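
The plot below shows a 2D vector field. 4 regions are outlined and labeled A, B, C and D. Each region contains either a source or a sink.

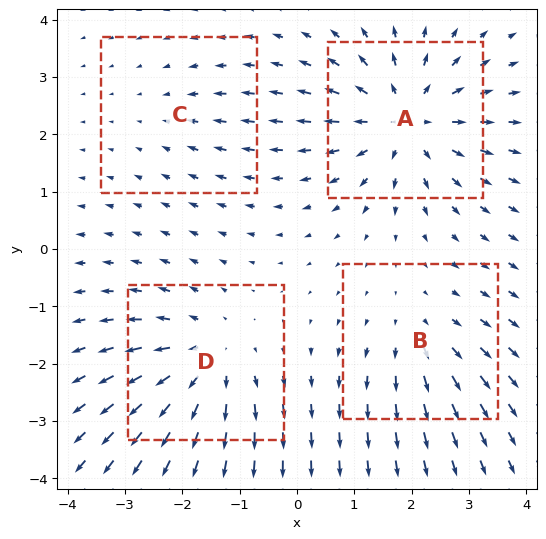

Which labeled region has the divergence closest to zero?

Divergence at each region's feature centre — A: about +6, B: about +3, C: about -2, D: about +5. Region C is closest to zero.

C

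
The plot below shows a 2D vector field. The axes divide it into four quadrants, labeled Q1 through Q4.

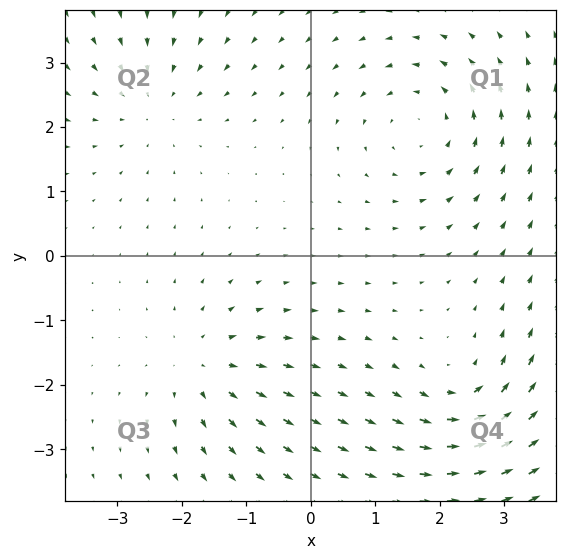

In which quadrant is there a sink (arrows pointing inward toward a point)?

The sink sits at approximately (-2.5, 2.4), which lies in quadrant Q2. The divergence there is about -3, negative as expected for a sink.

Q2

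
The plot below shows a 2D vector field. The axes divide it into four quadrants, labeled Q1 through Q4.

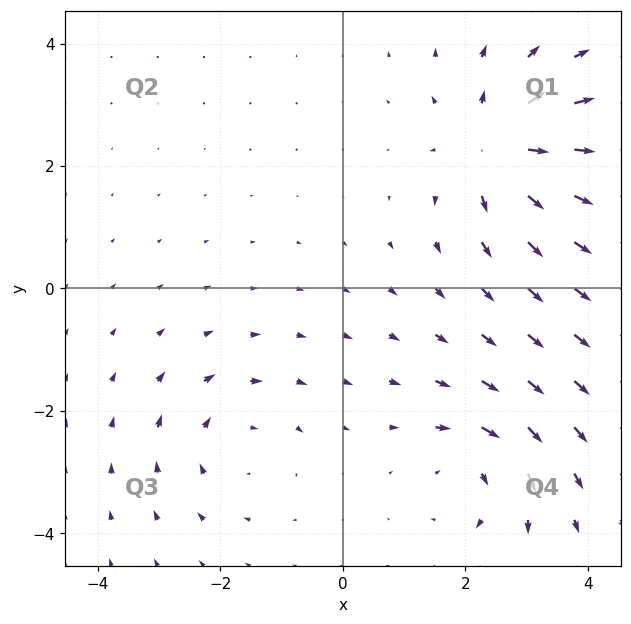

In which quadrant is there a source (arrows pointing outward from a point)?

Q1

The source sits at approximately (2.6, 2.3), which lies in quadrant Q1. The divergence there is about +5, positive as expected for a source.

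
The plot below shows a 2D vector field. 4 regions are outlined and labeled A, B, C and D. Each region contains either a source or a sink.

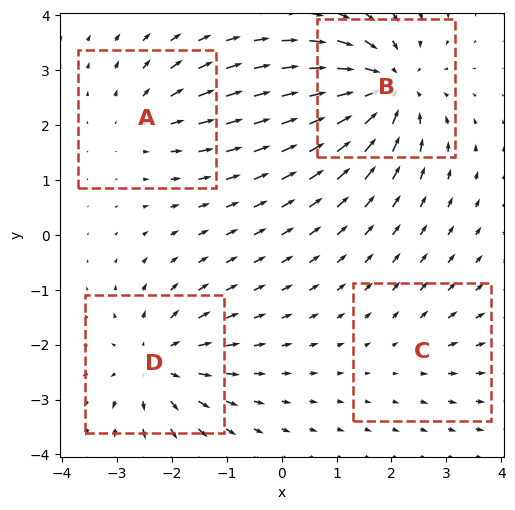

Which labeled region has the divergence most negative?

B

Divergence at each region's feature centre — A: about +3, B: about -7, C: about +2, D: about +5. Region B is most negative.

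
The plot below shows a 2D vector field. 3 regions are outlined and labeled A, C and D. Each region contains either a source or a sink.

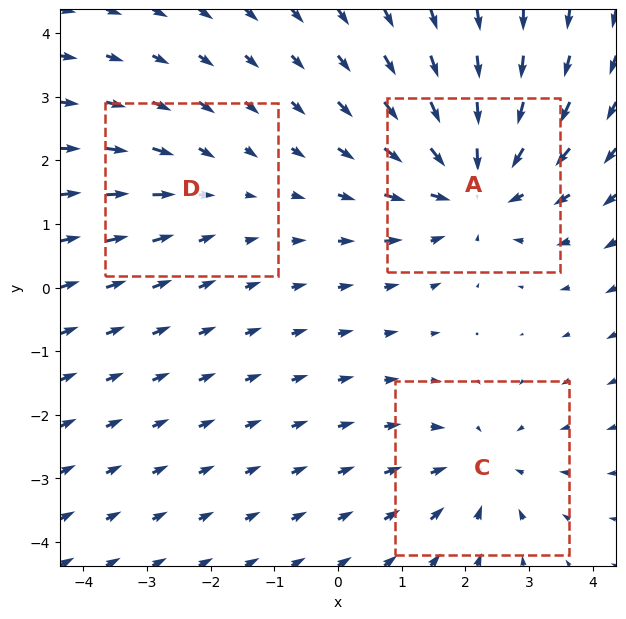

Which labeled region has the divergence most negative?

A

Divergence at each region's feature centre — A: about -4, C: about -3, D: about -2. Region A is most negative.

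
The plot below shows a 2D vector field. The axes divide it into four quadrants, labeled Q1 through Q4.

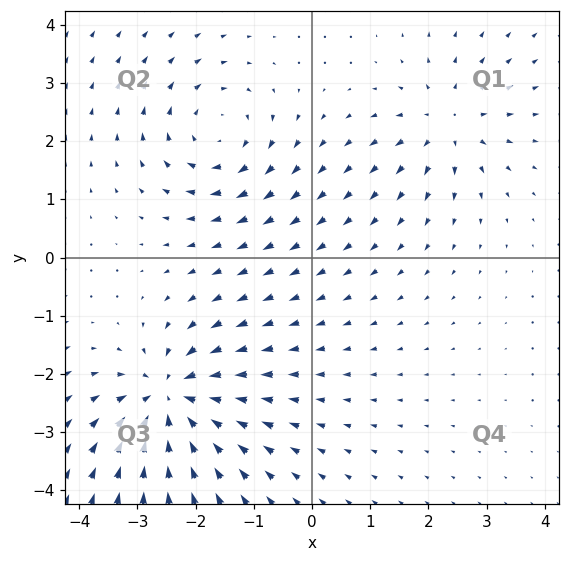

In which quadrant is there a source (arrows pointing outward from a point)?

Q1

The source sits at approximately (2.3, 2.3), which lies in quadrant Q1. The divergence there is about +4, positive as expected for a source.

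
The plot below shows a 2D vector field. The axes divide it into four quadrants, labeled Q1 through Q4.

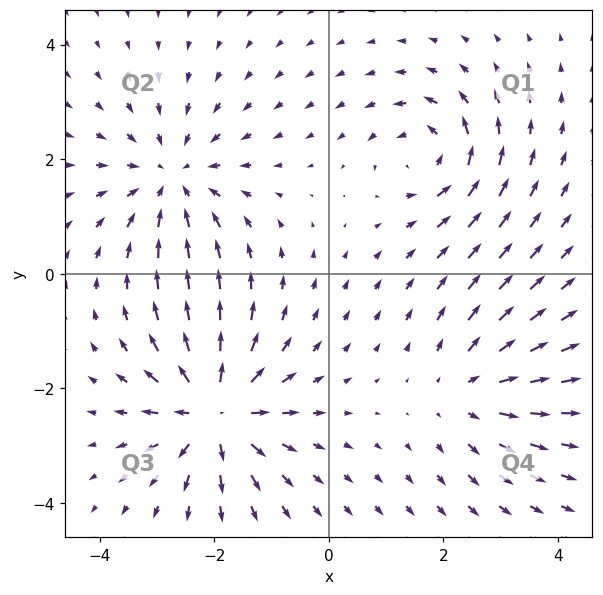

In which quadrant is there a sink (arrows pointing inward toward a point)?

Q2

The sink sits at approximately (-2.7, 1.6), which lies in quadrant Q2. The divergence there is about -4, negative as expected for a sink.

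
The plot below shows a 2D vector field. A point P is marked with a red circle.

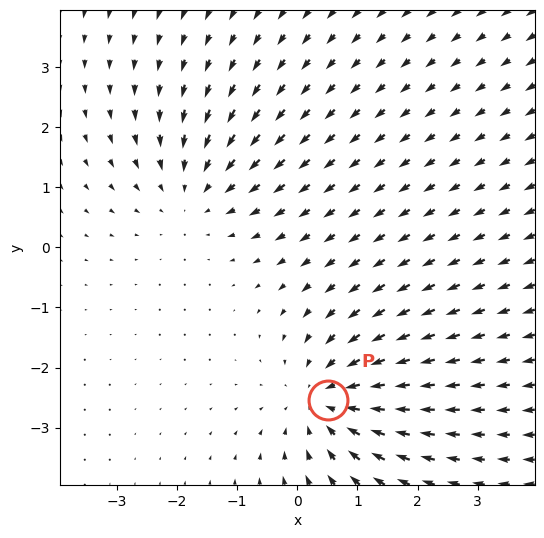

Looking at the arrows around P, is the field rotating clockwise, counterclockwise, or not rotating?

not rotating

Near P at (0.5, -2.5) the arrows show no circulation. The curl there is ≈0.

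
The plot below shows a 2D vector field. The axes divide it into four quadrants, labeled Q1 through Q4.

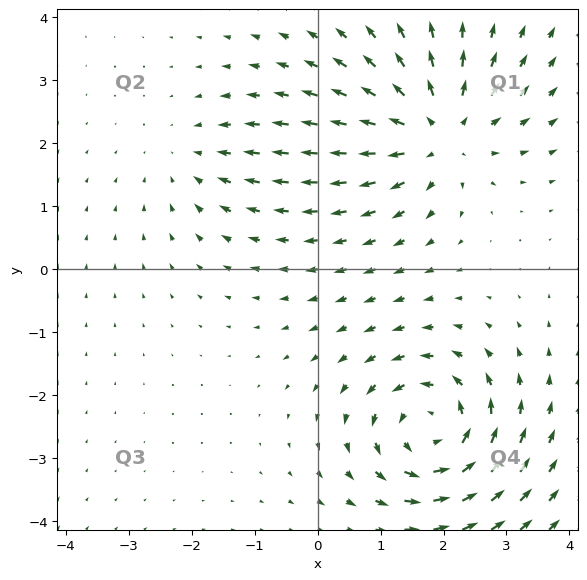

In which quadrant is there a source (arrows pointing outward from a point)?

Q1

The source sits at approximately (1.9, 2.2), which lies in quadrant Q1. The divergence there is about +5, positive as expected for a source.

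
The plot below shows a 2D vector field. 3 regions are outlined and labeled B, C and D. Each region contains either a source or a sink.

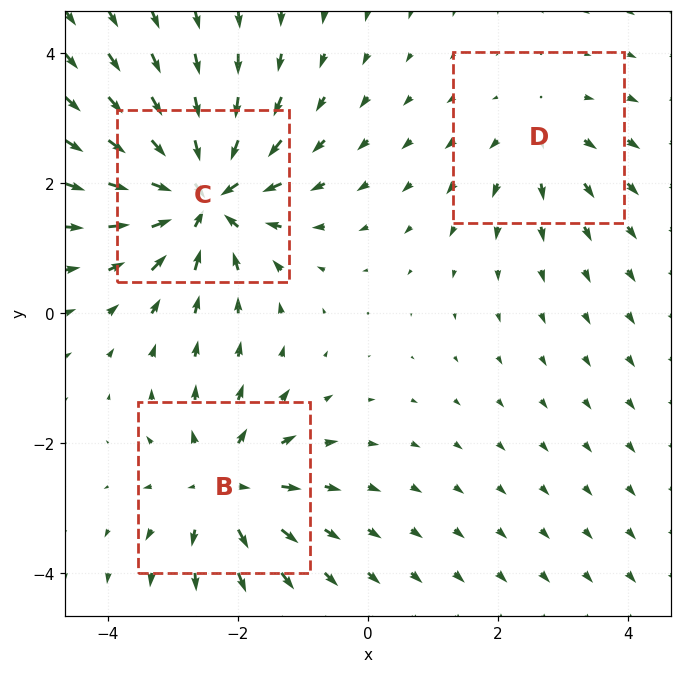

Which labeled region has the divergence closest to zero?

D

Divergence at each region's feature centre — B: about +4, C: about -6, D: about +2. Region D is closest to zero.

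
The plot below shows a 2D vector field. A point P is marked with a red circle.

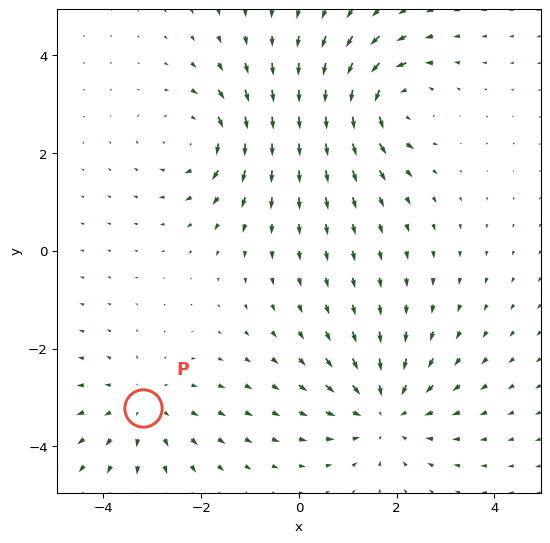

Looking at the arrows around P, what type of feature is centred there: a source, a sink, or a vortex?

source

At P (-3.2, -3.2) the arrows spread outward. Divergence about +3, curl ≈0 — positive divergence with near-zero curl is a source.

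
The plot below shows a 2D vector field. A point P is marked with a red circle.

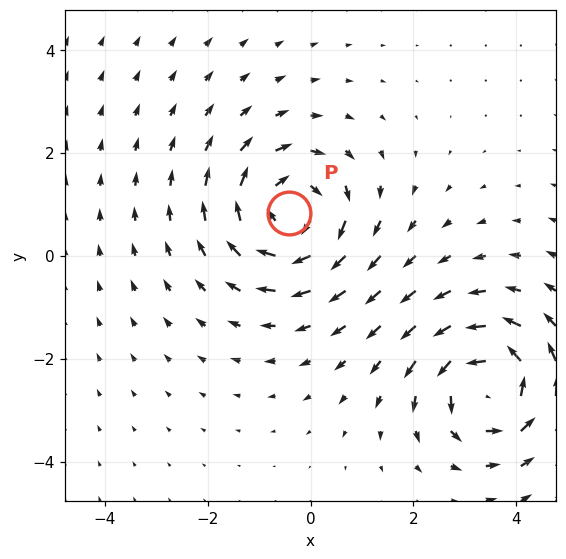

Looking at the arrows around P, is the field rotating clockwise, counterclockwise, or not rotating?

clockwise

Near P at (-0.4, 0.8) the arrows circulate clockwise. The curl (z-component) there is about -5; negative curl means clockwise rotation.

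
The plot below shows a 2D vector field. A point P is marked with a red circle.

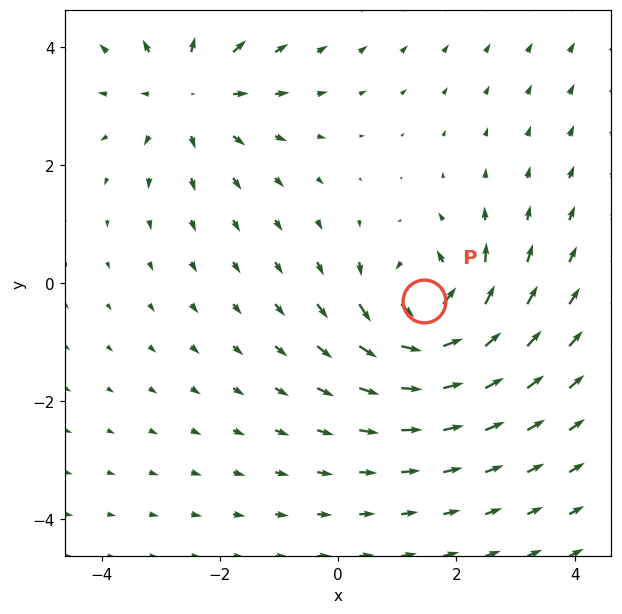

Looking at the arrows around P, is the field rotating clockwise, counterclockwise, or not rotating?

counterclockwise

Near P at (1.5, -0.3) the arrows circulate counterclockwise. The curl (z-component) there is about +7; positive curl means counterclockwise rotation.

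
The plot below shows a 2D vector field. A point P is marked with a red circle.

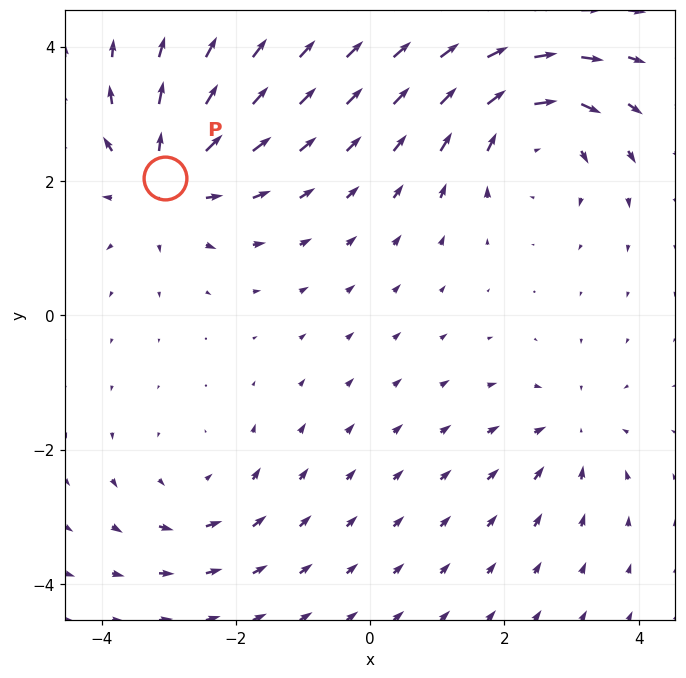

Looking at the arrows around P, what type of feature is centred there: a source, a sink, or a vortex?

source

At P (-3.1, 2.0) the arrows spread outward. Divergence about +5, curl ≈0 — positive divergence with near-zero curl is a source.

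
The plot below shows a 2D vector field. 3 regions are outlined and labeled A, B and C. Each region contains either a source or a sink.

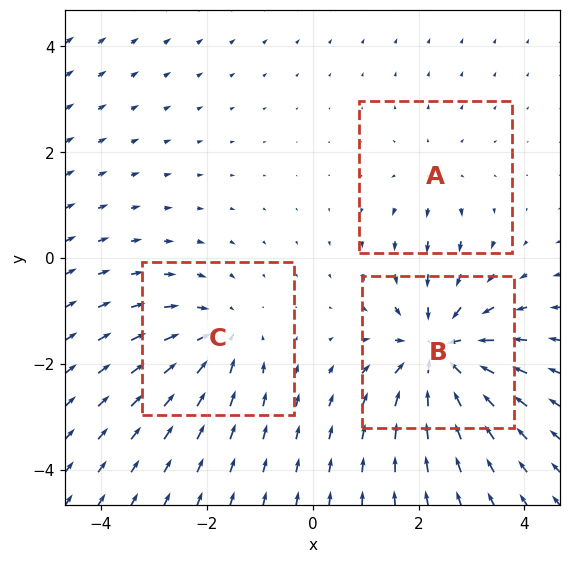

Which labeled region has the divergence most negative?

B

Divergence at each region's feature centre — A: about +2, B: about -5, C: about -3. Region B is most negative.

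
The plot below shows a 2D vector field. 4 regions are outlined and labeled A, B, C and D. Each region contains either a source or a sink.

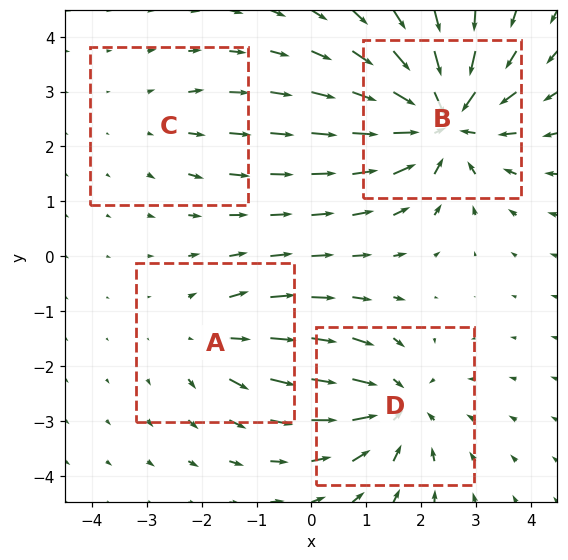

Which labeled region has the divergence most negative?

B

Divergence at each region's feature centre — A: about +3, B: about -7, C: about +2, D: about -5. Region B is most negative.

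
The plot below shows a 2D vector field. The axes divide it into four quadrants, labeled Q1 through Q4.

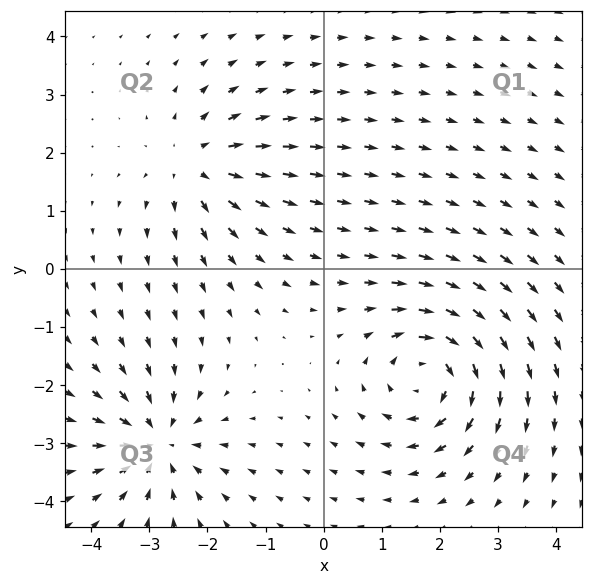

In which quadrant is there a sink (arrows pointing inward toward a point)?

The sink sits at approximately (-2.9, -3.0), which lies in quadrant Q3. The divergence there is about -5, negative as expected for a sink.

Q3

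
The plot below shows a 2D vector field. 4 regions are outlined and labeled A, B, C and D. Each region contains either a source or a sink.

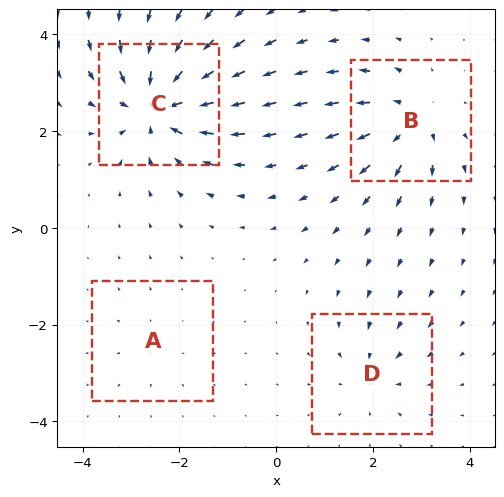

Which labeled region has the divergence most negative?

C

Divergence at each region's feature centre — A: about +2, B: about +6, C: about -8, D: about -4. Region C is most negative.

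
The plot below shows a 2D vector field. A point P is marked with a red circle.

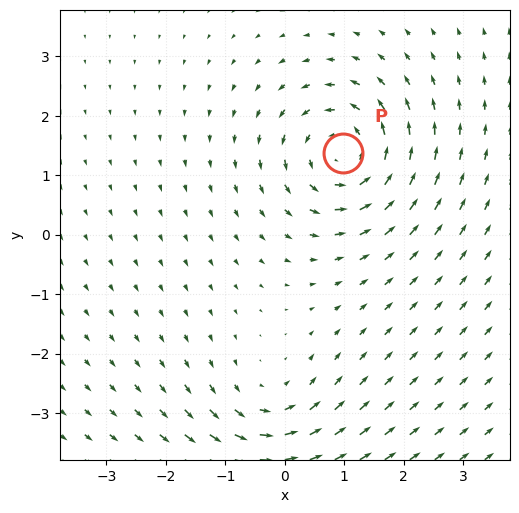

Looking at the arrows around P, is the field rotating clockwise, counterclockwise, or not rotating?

Near P at (1.0, 1.4) the arrows circulate counterclockwise. The curl (z-component) there is about +6; positive curl means counterclockwise rotation.

counterclockwise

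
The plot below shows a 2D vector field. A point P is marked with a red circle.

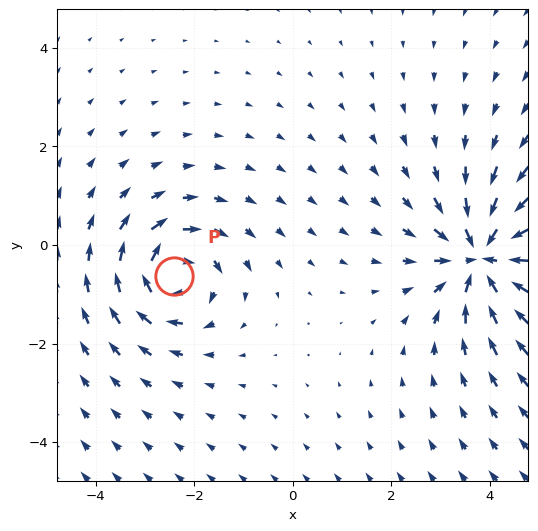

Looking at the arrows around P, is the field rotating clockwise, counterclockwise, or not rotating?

clockwise

Near P at (-2.4, -0.6) the arrows circulate clockwise. The curl (z-component) there is about -5; negative curl means clockwise rotation.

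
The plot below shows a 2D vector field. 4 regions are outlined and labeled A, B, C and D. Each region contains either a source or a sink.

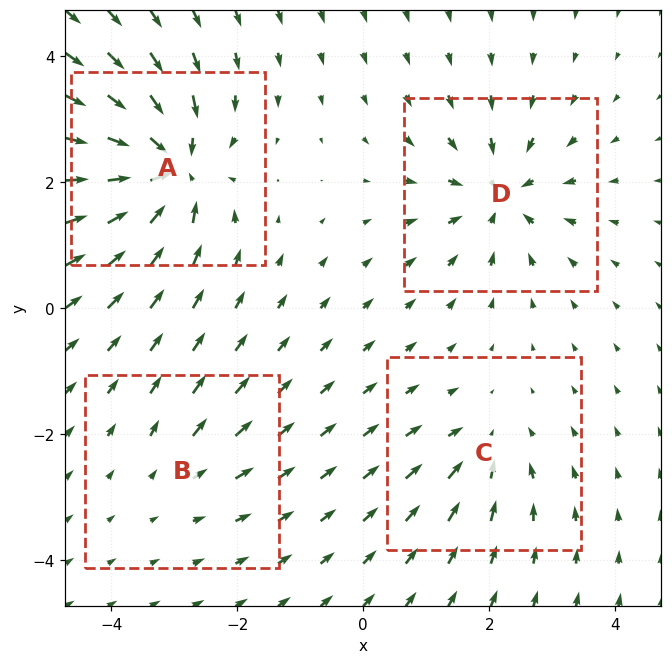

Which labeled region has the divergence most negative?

A

Divergence at each region's feature centre — A: about -9, B: about +2, C: about -4, D: about -6. Region A is most negative.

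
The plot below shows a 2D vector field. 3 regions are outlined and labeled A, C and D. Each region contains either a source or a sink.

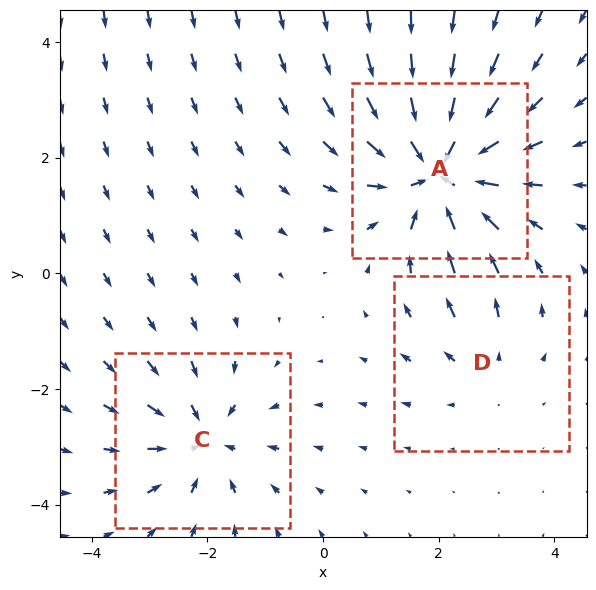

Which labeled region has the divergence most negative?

Divergence at each region's feature centre — A: about -5, C: about -3, D: about +2. Region A is most negative.

A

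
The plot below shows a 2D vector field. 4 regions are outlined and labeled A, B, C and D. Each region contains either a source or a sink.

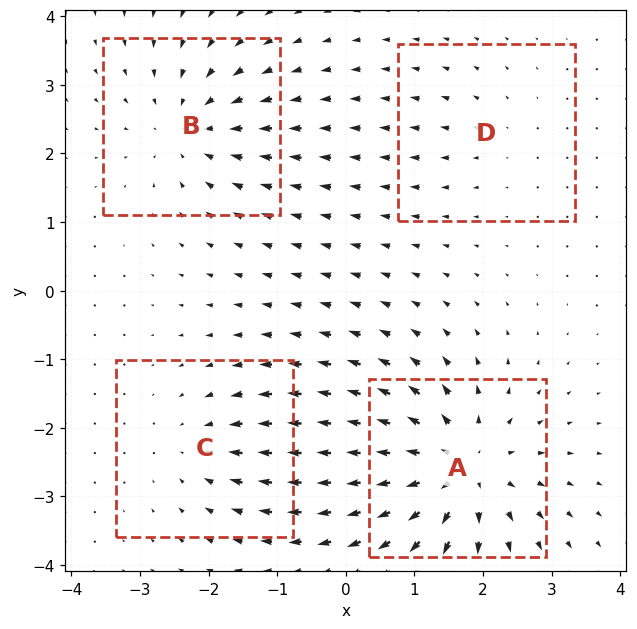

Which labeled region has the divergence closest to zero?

D

Divergence at each region's feature centre — A: about +7, B: about -5, C: about -3, D: about +2. Region D is closest to zero.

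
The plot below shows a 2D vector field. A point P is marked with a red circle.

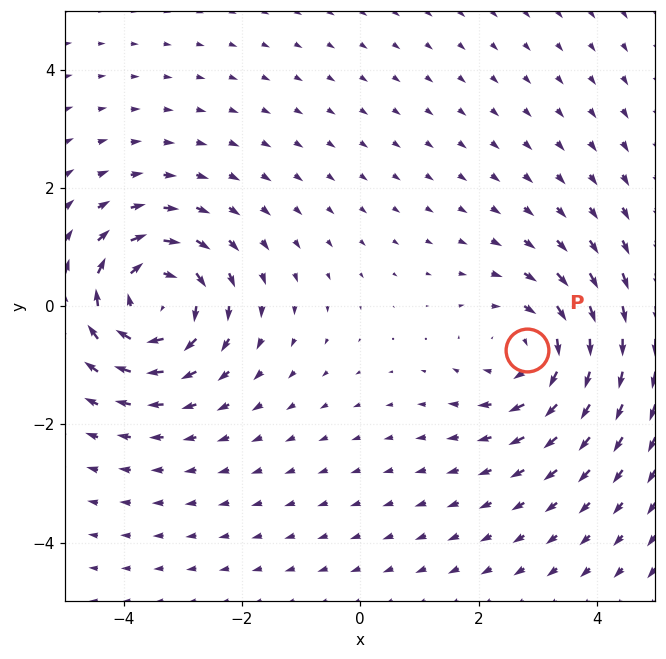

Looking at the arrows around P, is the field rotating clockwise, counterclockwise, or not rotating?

Near P at (2.8, -0.7) the arrows circulate clockwise. The curl (z-component) there is about -4; negative curl means clockwise rotation.

clockwise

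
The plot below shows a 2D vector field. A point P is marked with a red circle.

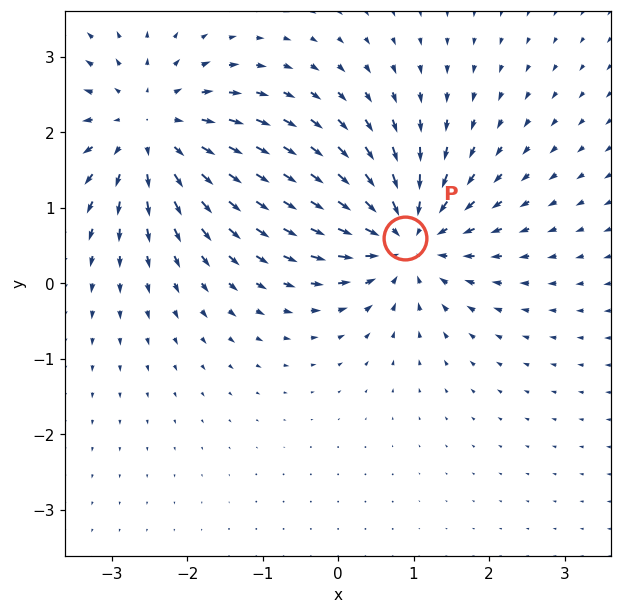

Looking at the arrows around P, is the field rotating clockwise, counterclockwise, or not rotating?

Near P at (0.9, 0.6) the arrows show no circulation. The curl there is ≈0.

not rotating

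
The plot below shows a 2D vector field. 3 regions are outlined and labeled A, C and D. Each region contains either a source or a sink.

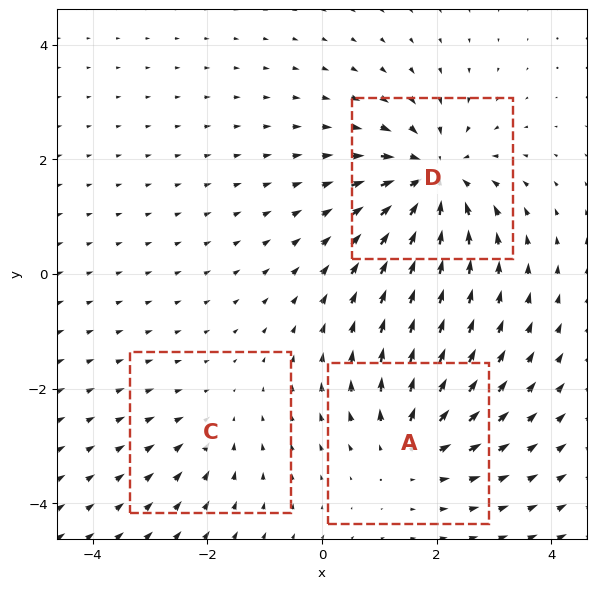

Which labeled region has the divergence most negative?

Divergence at each region's feature centre — A: about +3, C: about -2, D: about -5. Region D is most negative.

D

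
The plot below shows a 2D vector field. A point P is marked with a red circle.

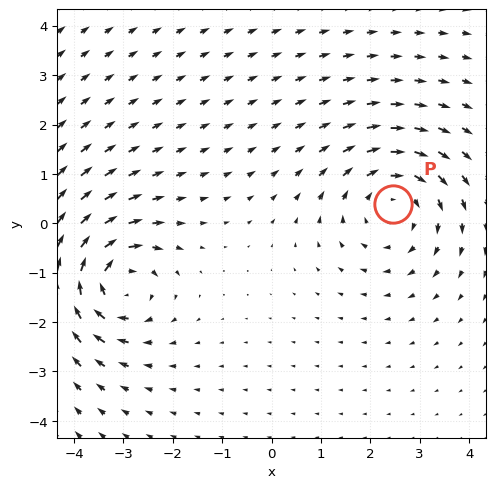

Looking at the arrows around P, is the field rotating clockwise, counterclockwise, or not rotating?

clockwise

Near P at (2.5, 0.4) the arrows circulate clockwise. The curl (z-component) there is about -3; negative curl means clockwise rotation.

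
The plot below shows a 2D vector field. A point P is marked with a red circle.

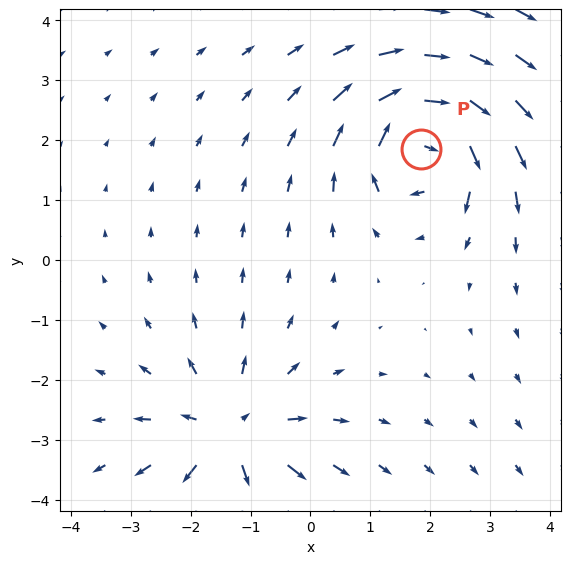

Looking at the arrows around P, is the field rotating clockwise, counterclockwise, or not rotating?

clockwise

Near P at (1.9, 1.8) the arrows circulate clockwise. The curl (z-component) there is about -6; negative curl means clockwise rotation.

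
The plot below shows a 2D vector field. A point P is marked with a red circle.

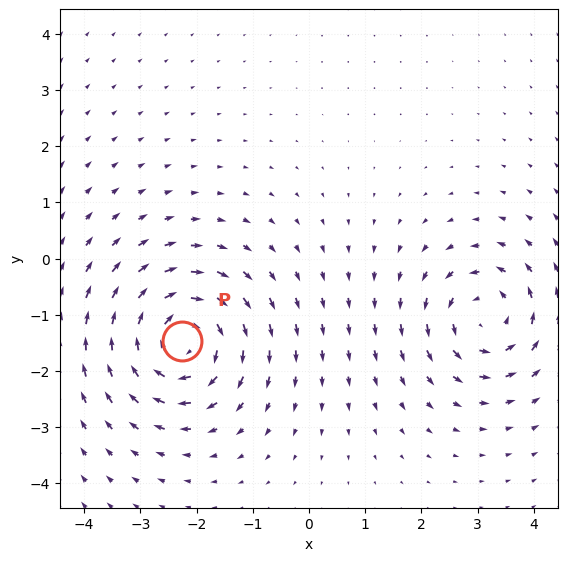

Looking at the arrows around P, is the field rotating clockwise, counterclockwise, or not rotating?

clockwise

Near P at (-2.3, -1.5) the arrows circulate clockwise. The curl (z-component) there is about -6; negative curl means clockwise rotation.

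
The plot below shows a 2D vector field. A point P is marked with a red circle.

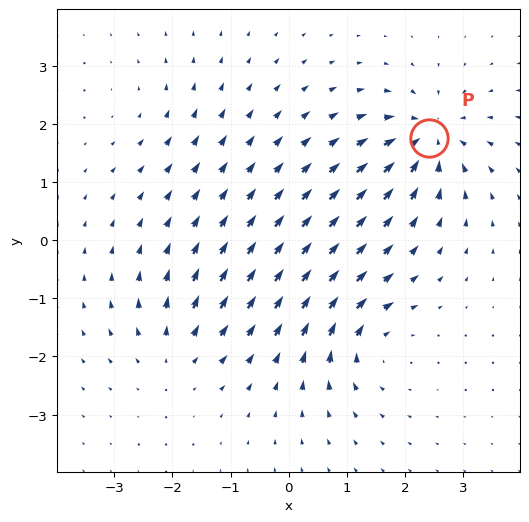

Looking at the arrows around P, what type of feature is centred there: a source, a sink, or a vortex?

sink

At P (2.4, 1.8) the arrows converge inward. Divergence about -7, curl ≈0 — negative divergence with near-zero curl is a sink.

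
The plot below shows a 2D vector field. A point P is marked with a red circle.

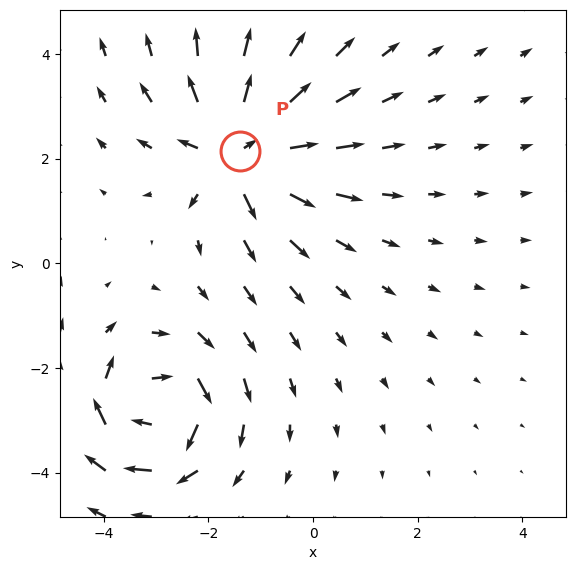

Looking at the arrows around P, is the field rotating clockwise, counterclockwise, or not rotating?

not rotating

Near P at (-1.4, 2.2) the arrows show no circulation. The curl there is ≈0.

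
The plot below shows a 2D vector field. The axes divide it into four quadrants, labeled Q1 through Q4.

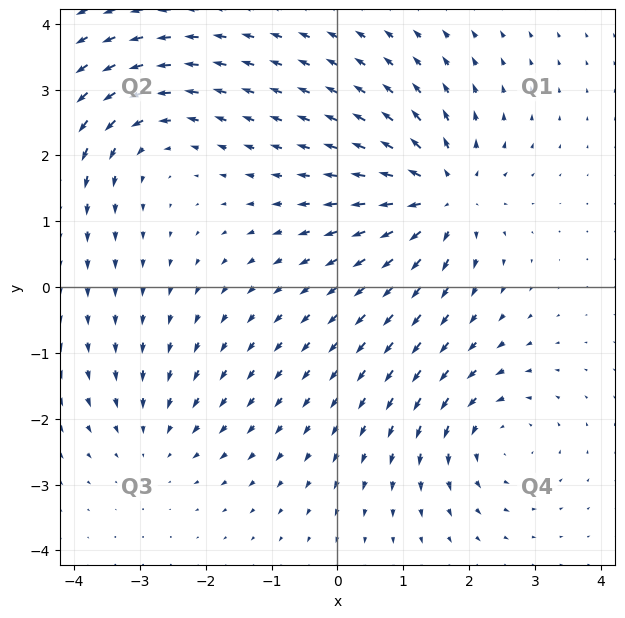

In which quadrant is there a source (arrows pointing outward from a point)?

The source sits at approximately (1.6, 1.4), which lies in quadrant Q1. The divergence there is about +6, positive as expected for a source.

Q1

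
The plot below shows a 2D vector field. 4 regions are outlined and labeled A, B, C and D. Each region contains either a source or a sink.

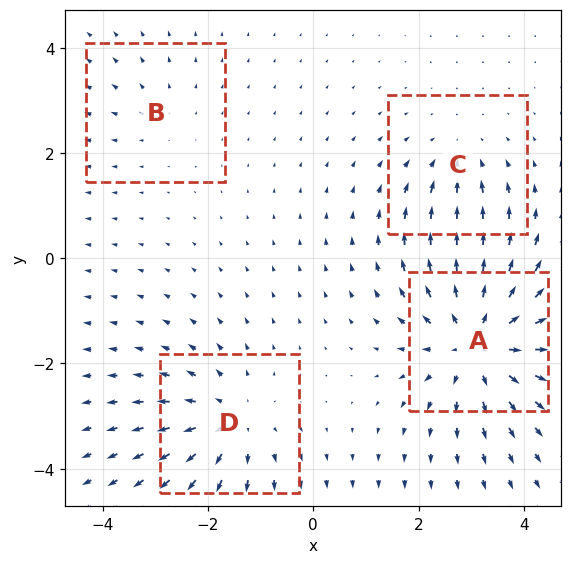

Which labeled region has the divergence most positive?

Divergence at each region's feature centre — A: about +6, B: about +2, C: about -3, D: about +4. Region A is most positive.

A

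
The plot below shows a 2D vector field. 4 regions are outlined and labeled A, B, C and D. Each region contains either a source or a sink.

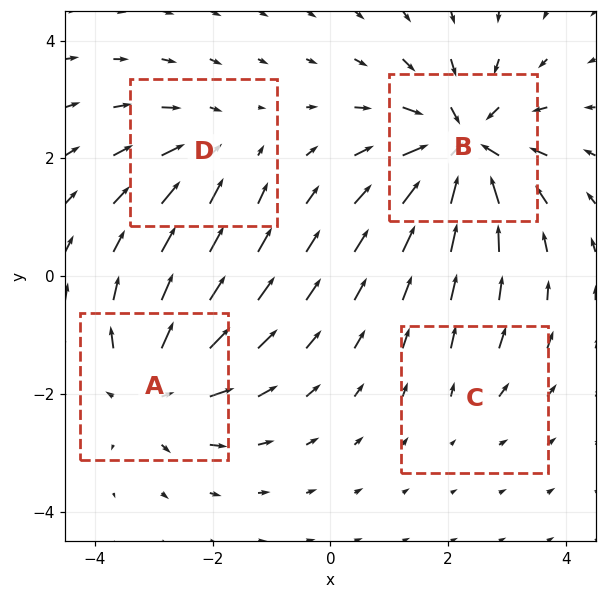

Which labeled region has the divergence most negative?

Divergence at each region's feature centre — A: about +5, B: about -7, C: about +2, D: about -3. Region B is most negative.

B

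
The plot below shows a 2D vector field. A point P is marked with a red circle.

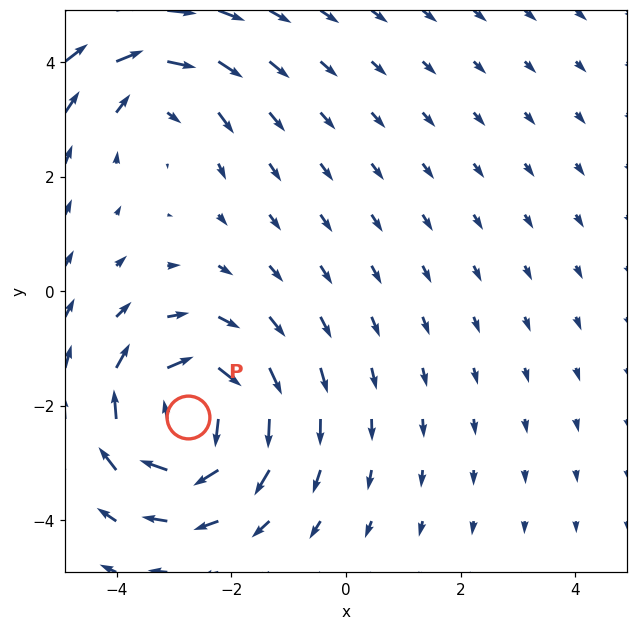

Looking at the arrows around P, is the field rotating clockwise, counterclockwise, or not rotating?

clockwise

Near P at (-2.8, -2.2) the arrows circulate clockwise. The curl (z-component) there is about -5; negative curl means clockwise rotation.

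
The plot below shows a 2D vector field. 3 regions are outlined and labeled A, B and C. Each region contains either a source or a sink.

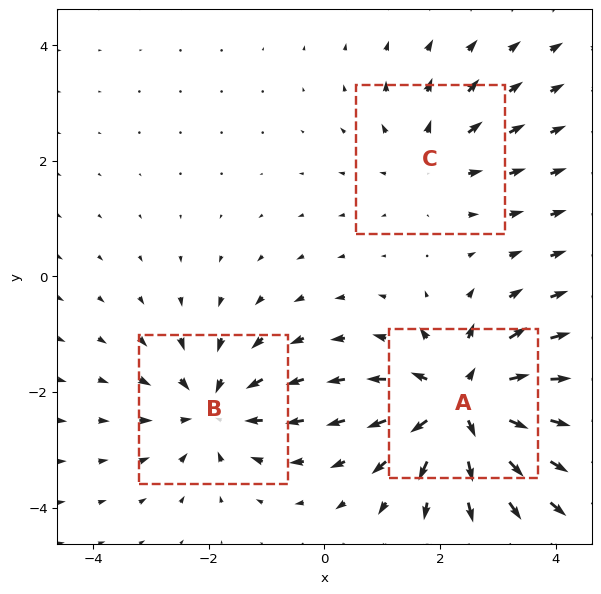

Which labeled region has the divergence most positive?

Divergence at each region's feature centre — A: about +5, B: about -3, C: about +2. Region A is most positive.

A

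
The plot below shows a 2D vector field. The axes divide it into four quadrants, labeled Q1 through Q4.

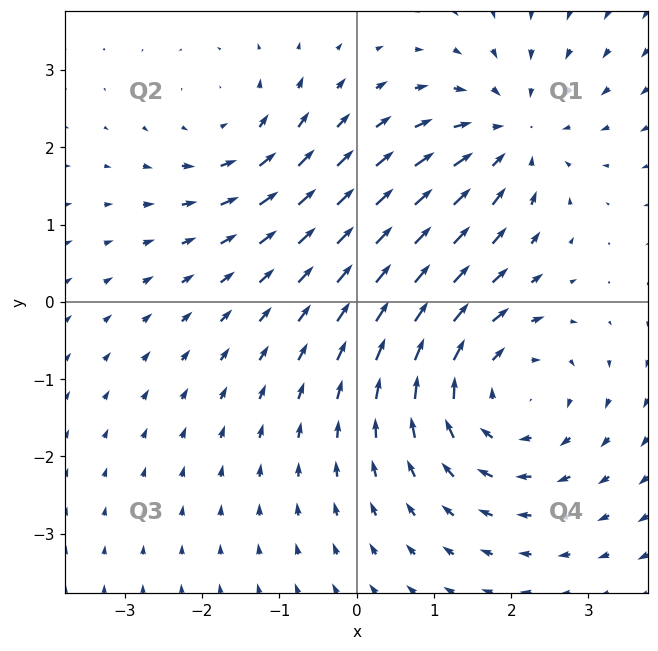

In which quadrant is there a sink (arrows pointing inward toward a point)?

Q1

The sink sits at approximately (2.0, 2.1), which lies in quadrant Q1. The divergence there is about -4, negative as expected for a sink.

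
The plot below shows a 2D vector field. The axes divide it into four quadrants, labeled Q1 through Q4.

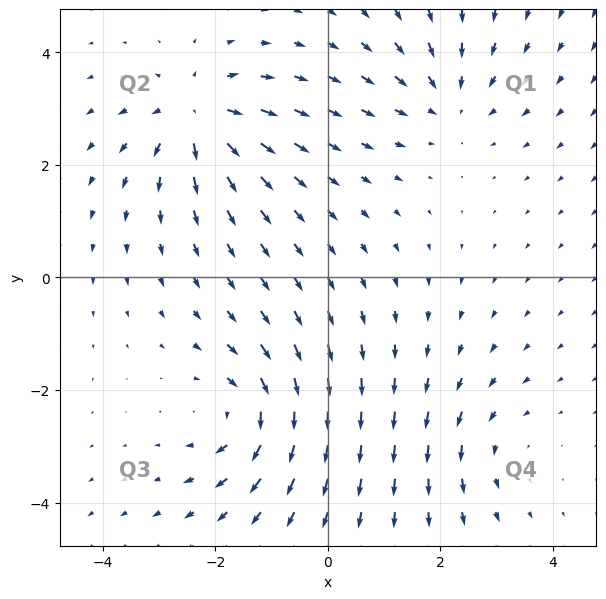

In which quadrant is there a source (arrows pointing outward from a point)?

Q2

The source sits at approximately (-2.3, 2.9), which lies in quadrant Q2. The divergence there is about +6, positive as expected for a source.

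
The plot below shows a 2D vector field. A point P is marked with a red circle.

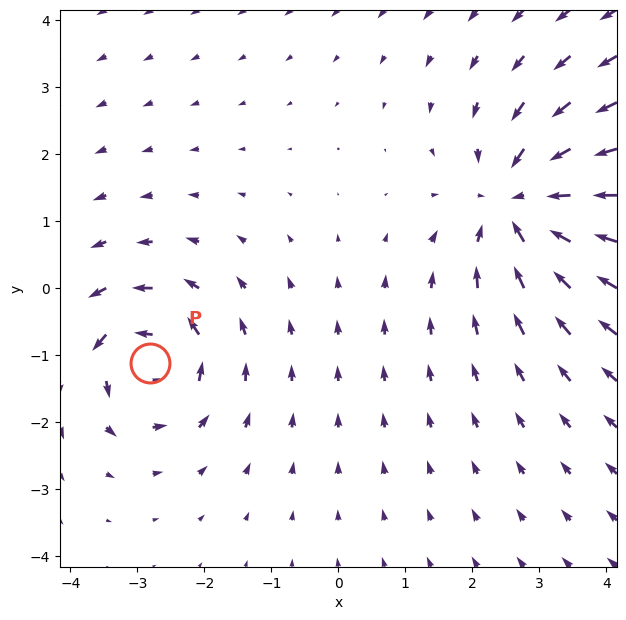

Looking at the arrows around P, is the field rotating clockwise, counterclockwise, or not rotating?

Near P at (-2.8, -1.1) the arrows circulate counterclockwise. The curl (z-component) there is about +4; positive curl means counterclockwise rotation.

counterclockwise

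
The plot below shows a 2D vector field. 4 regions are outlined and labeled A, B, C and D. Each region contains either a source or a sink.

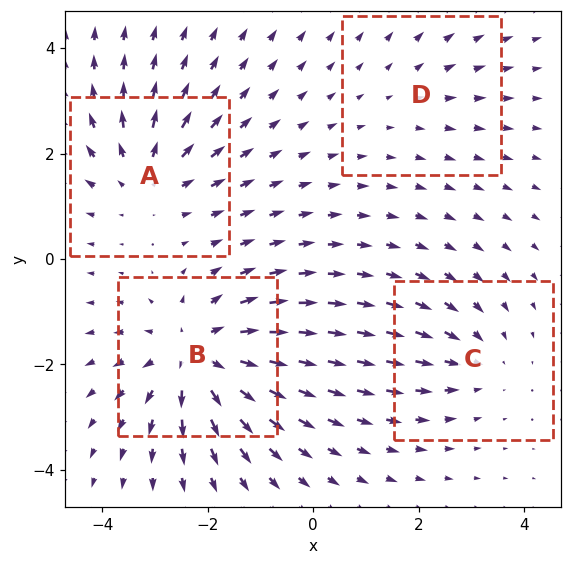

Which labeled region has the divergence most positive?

B

Divergence at each region's feature centre — A: about +4, B: about +6, C: about -3, D: about +2. Region B is most positive.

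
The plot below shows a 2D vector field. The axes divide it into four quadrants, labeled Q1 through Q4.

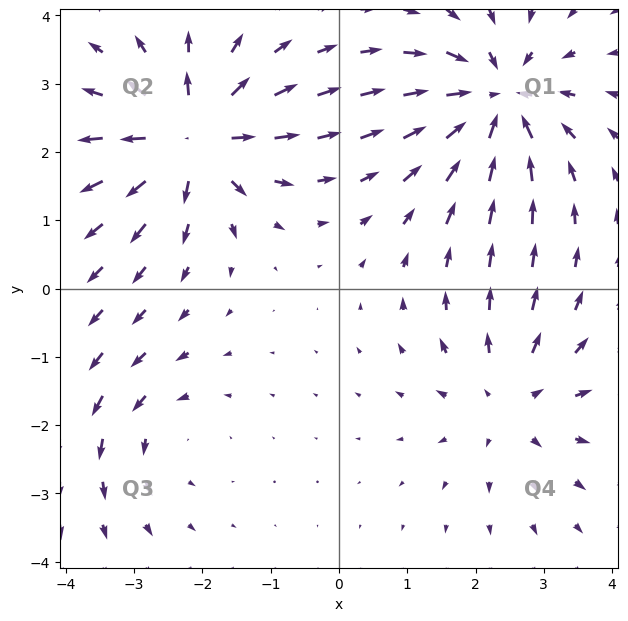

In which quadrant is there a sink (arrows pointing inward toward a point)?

Q1

The sink sits at approximately (2.3, 2.8), which lies in quadrant Q1. The divergence there is about -6, negative as expected for a sink.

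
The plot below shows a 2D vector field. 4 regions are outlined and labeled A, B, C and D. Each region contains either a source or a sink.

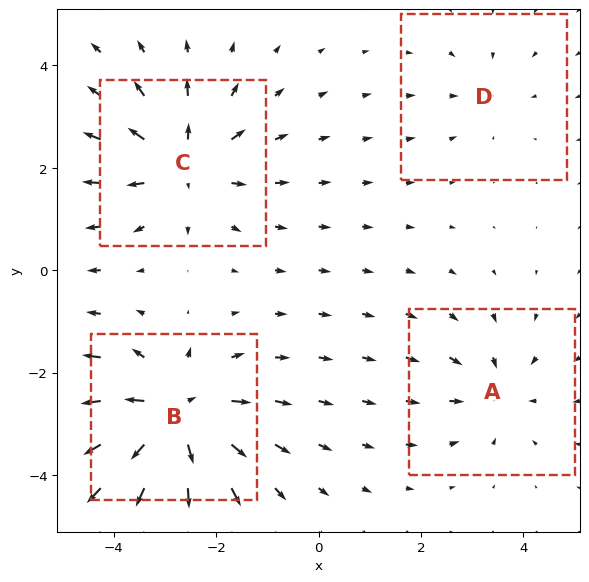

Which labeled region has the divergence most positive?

Divergence at each region's feature centre — A: about -3, B: about +7, C: about +5, D: about -2. Region B is most positive.

B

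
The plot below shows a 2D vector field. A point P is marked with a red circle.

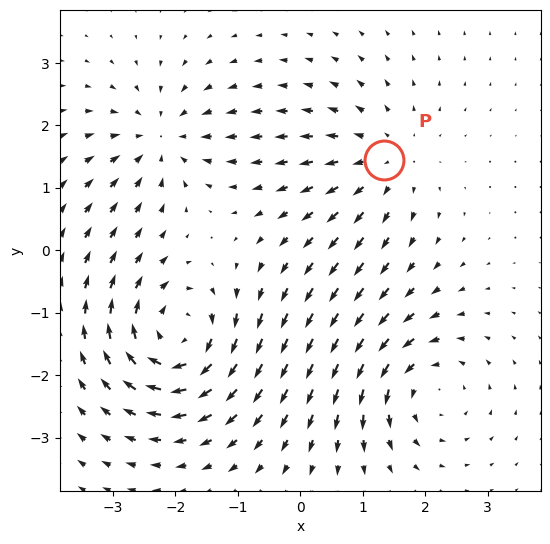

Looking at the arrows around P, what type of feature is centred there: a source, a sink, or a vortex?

source

At P (1.3, 1.4) the arrows spread outward. Divergence about +3, curl ≈0 — positive divergence with near-zero curl is a source.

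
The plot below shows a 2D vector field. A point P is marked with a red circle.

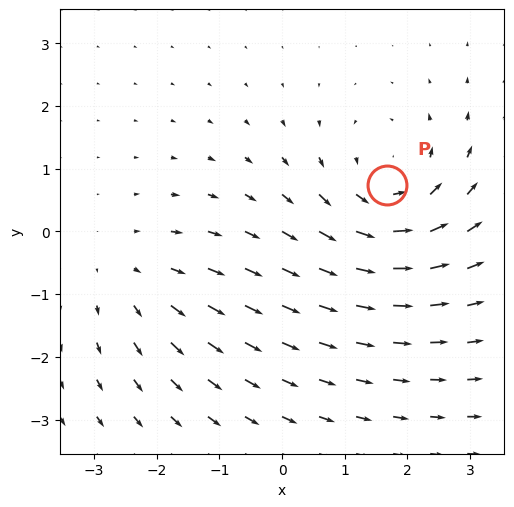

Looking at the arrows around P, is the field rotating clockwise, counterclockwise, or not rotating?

Near P at (1.7, 0.7) the arrows circulate counterclockwise. The curl (z-component) there is about +4; positive curl means counterclockwise rotation.

counterclockwise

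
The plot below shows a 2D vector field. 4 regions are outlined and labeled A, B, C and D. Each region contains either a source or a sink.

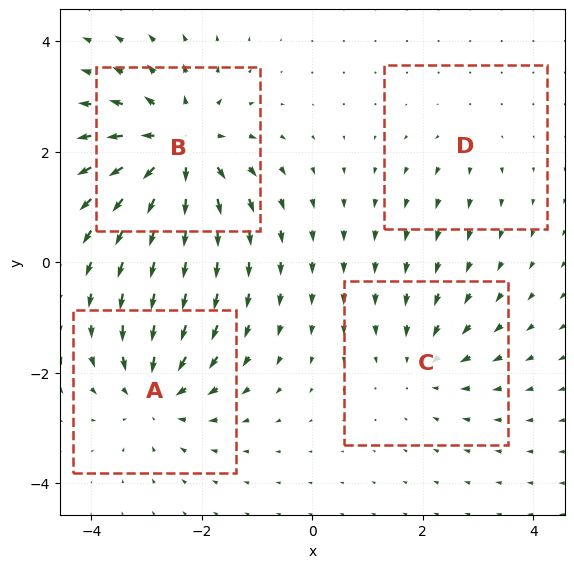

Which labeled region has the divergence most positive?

Divergence at each region's feature centre — A: about -5, B: about +7, C: about -3, D: about +2. Region B is most positive.

B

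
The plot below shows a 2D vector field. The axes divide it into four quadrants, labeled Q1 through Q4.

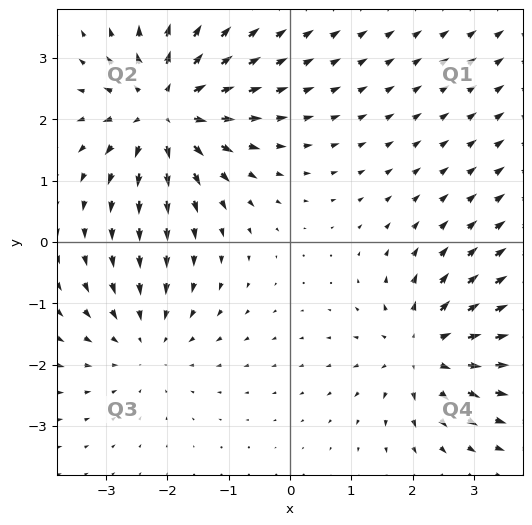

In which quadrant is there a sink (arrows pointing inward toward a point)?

Q3

The sink sits at approximately (-2.4, -1.6), which lies in quadrant Q3. The divergence there is about -3, negative as expected for a sink.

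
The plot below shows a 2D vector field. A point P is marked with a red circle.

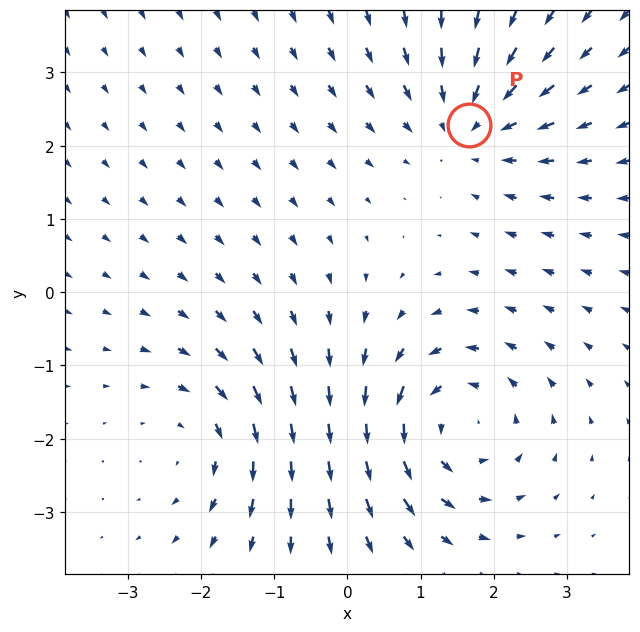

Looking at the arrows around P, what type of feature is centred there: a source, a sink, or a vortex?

sink

At P (1.7, 2.3) the arrows converge inward. Divergence about -3, curl ≈0 — negative divergence with near-zero curl is a sink.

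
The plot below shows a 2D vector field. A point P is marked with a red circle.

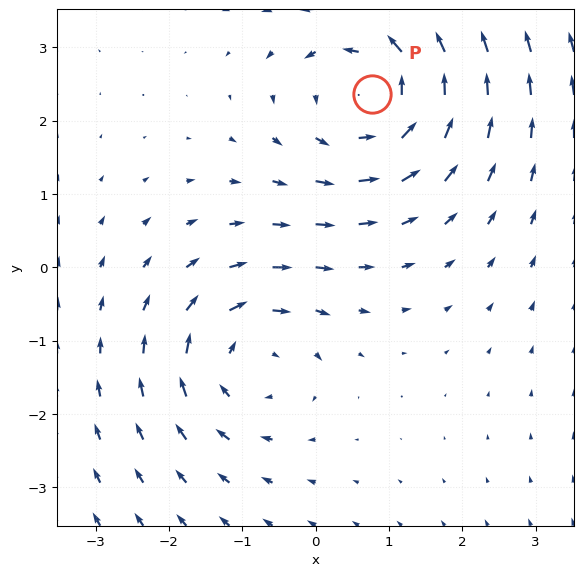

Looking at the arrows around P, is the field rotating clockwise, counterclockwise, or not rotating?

counterclockwise

Near P at (0.8, 2.4) the arrows circulate counterclockwise. The curl (z-component) there is about +4; positive curl means counterclockwise rotation.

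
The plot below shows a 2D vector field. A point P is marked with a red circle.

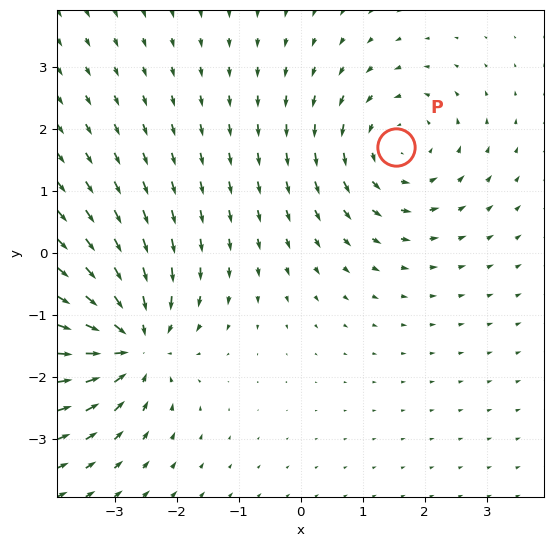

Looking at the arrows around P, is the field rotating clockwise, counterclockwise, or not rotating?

Near P at (1.5, 1.7) the arrows circulate counterclockwise. The curl (z-component) there is about +3; positive curl means counterclockwise rotation.

counterclockwise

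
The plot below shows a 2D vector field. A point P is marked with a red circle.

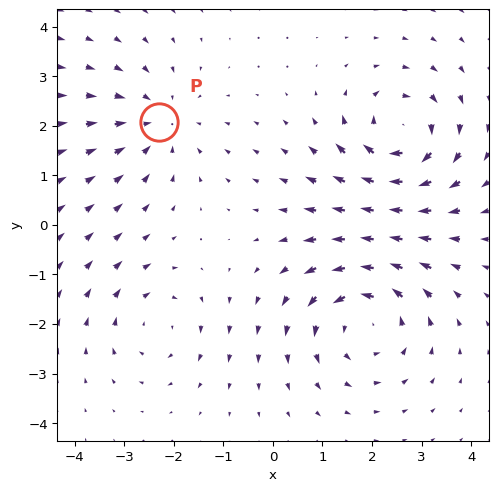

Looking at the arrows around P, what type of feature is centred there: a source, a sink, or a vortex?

sink

At P (-2.3, 2.1) the arrows converge inward. Divergence about -3, curl ≈0 — negative divergence with near-zero curl is a sink.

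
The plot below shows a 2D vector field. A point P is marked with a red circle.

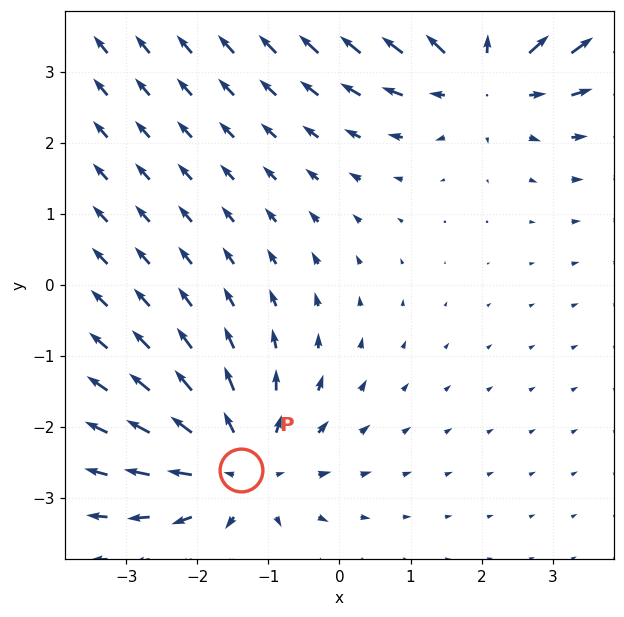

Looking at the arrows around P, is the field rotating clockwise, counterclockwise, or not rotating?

not rotating

Near P at (-1.4, -2.6) the arrows show no circulation. The curl there is ≈0.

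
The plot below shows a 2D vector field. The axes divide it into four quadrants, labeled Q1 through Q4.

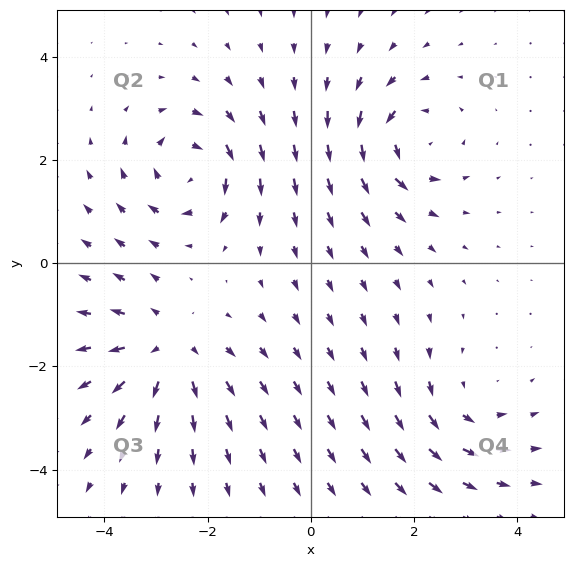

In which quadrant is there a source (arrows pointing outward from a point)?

The source sits at approximately (-2.8, -1.7), which lies in quadrant Q3. The divergence there is about +5, positive as expected for a source.

Q3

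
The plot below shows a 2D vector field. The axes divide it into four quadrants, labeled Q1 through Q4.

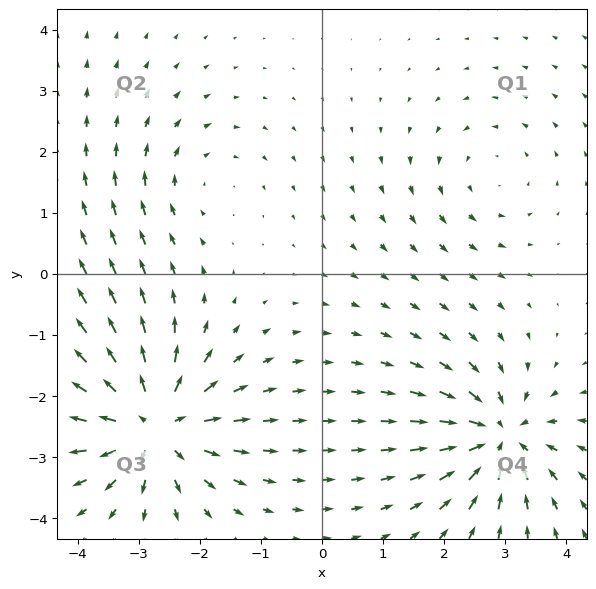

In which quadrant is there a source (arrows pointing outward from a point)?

The source sits at approximately (-2.8, -2.5), which lies in quadrant Q3. The divergence there is about +6, positive as expected for a source.

Q3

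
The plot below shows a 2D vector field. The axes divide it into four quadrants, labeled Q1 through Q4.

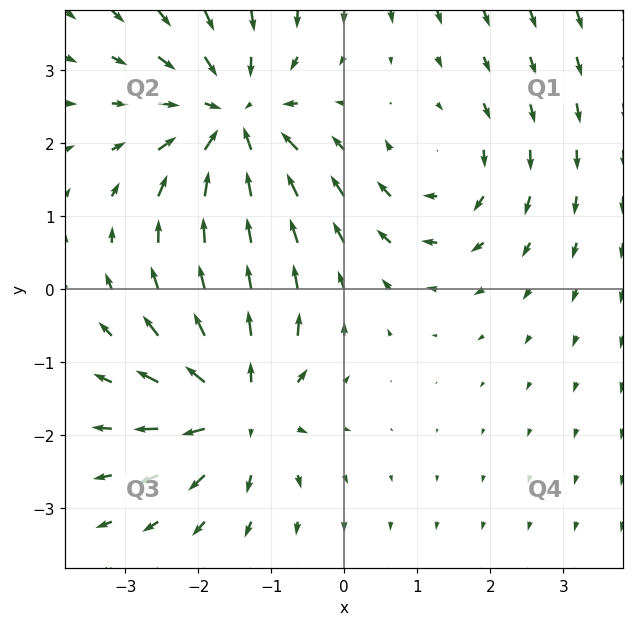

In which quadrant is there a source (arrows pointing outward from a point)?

The source sits at approximately (-1.4, -1.6), which lies in quadrant Q3. The divergence there is about +6, positive as expected for a source.

Q3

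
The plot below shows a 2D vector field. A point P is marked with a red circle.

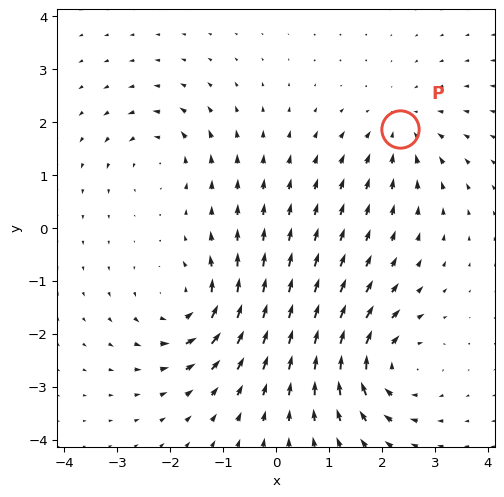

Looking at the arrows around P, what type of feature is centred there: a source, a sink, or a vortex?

sink

At P (2.3, 1.9) the arrows converge inward. Divergence about -4, curl ≈0 — negative divergence with near-zero curl is a sink.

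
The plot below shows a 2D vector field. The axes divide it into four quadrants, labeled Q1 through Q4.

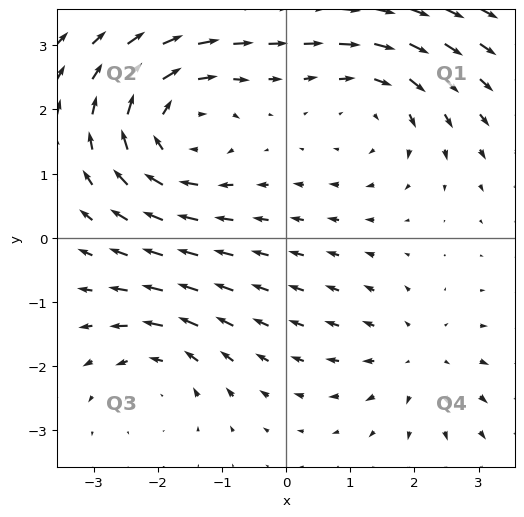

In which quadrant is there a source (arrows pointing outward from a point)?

Q4

The source sits at approximately (2.0, -1.9), which lies in quadrant Q4. The divergence there is about +3, positive as expected for a source.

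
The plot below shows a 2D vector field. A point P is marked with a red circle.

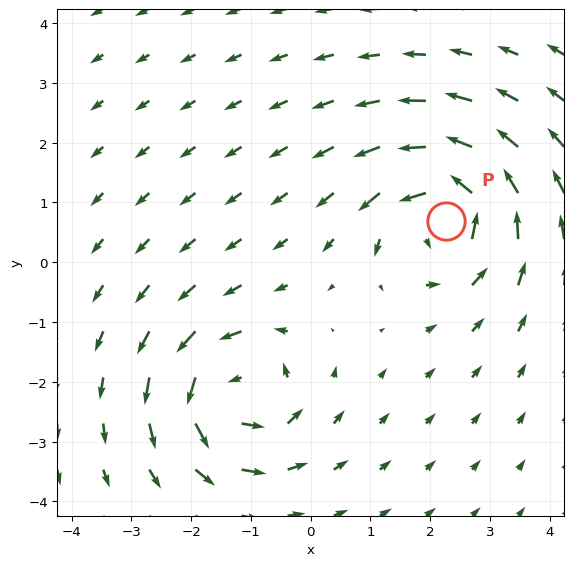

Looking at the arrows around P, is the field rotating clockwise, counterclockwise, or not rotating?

counterclockwise

Near P at (2.3, 0.7) the arrows circulate counterclockwise. The curl (z-component) there is about +6; positive curl means counterclockwise rotation.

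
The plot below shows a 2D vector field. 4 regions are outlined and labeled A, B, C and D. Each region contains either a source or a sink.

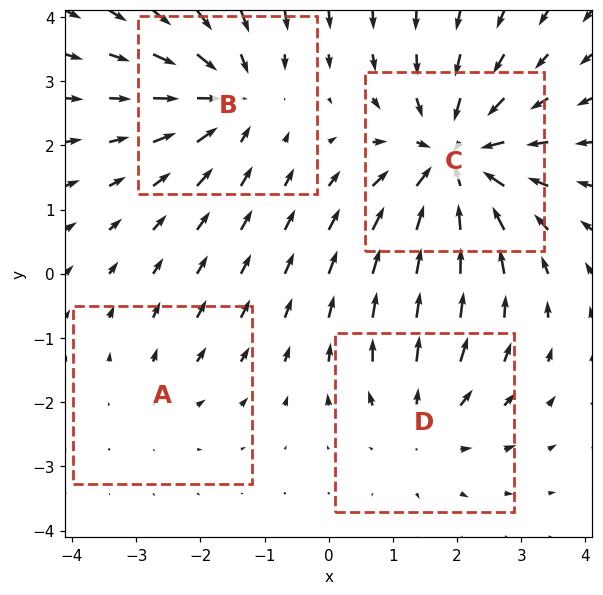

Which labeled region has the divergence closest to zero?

A

Divergence at each region's feature centre — A: about +2, B: about -4, C: about -6, D: about +3. Region A is closest to zero.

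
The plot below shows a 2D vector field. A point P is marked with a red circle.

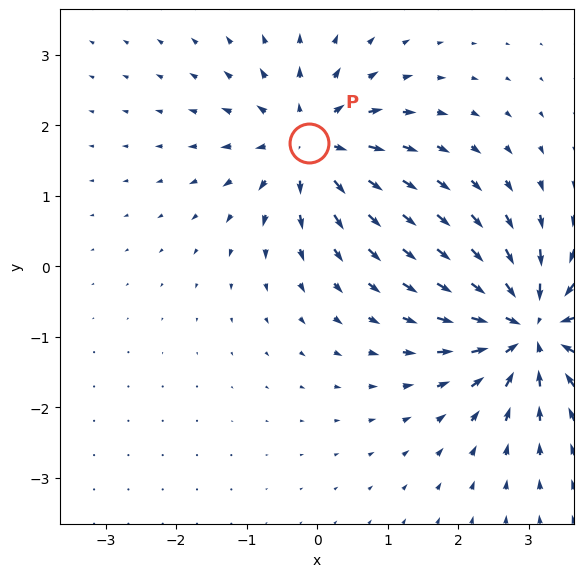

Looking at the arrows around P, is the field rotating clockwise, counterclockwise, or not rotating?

Near P at (-0.1, 1.7) the arrows show no circulation. The curl there is ≈0.

not rotating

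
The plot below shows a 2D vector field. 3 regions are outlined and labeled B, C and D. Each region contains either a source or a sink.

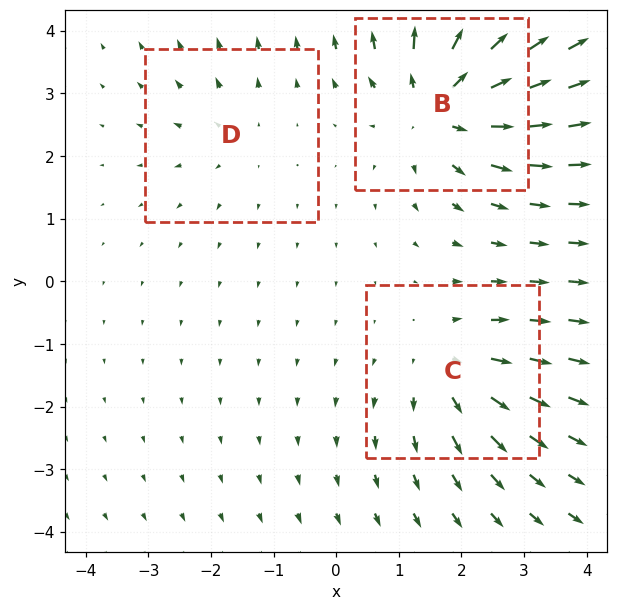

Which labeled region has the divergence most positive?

B

Divergence at each region's feature centre — B: about +5, C: about +3, D: about +2. Region B is most positive.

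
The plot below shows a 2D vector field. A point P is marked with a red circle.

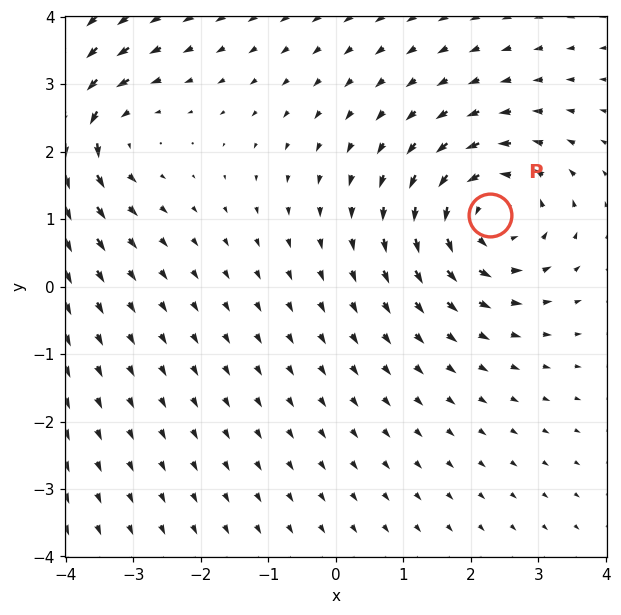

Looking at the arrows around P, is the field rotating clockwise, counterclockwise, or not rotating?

counterclockwise

Near P at (2.3, 1.1) the arrows circulate counterclockwise. The curl (z-component) there is about +5; positive curl means counterclockwise rotation.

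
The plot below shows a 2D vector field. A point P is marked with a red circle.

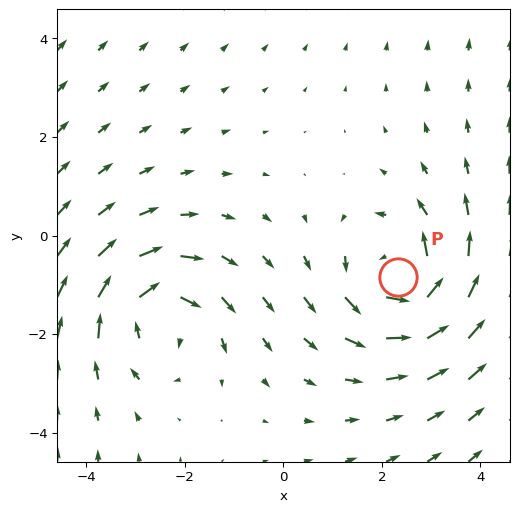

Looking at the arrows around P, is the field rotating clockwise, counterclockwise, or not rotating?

Near P at (2.3, -0.8) the arrows circulate counterclockwise. The curl (z-component) there is about +4; positive curl means counterclockwise rotation.

counterclockwise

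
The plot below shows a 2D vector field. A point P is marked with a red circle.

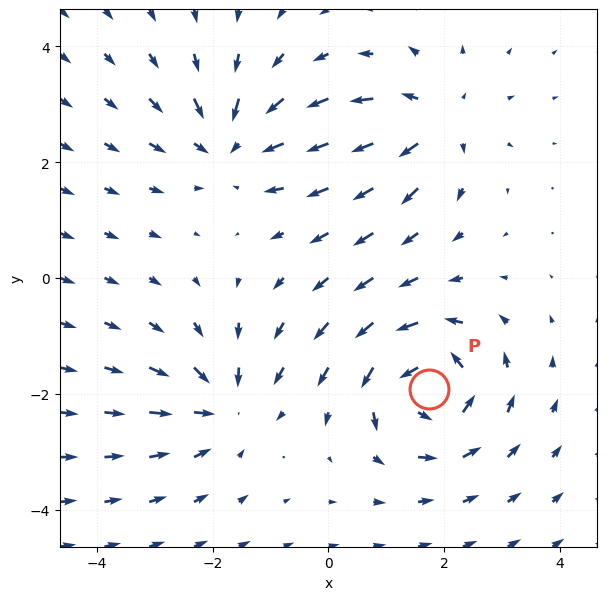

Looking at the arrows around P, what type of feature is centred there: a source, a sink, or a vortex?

vortex

At P (1.7, -1.9) the arrows circulate counterclockwise. Divergence ≈0, curl about +7 — near-zero divergence with nonzero curl is a vortex.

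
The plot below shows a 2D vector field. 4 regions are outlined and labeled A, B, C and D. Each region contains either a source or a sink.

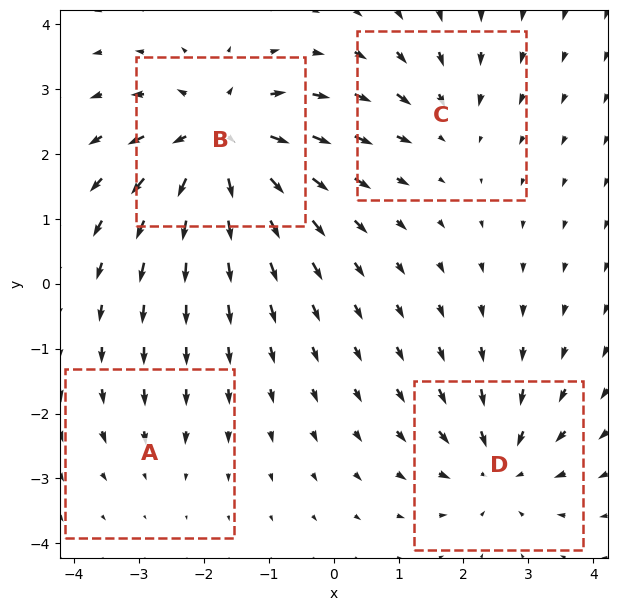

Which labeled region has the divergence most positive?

Divergence at each region's feature centre — A: about -2, B: about +8, C: about -3, D: about -5. Region B is most positive.

B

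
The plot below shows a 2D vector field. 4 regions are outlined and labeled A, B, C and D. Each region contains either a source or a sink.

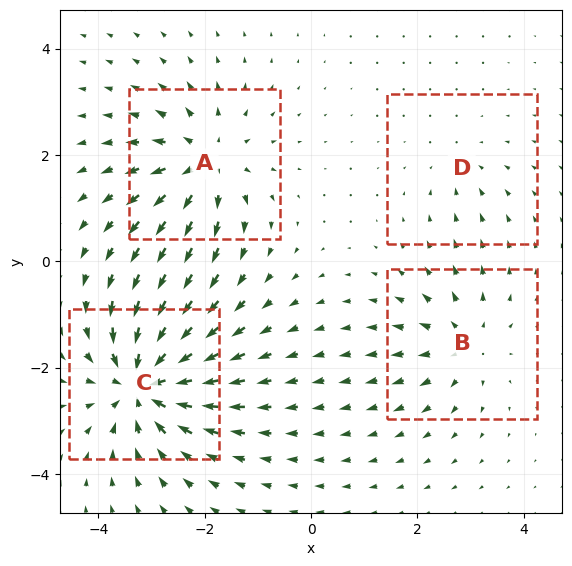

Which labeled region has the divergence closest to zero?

D

Divergence at each region's feature centre — A: about +6, B: about +4, C: about -7, D: about -2. Region D is closest to zero.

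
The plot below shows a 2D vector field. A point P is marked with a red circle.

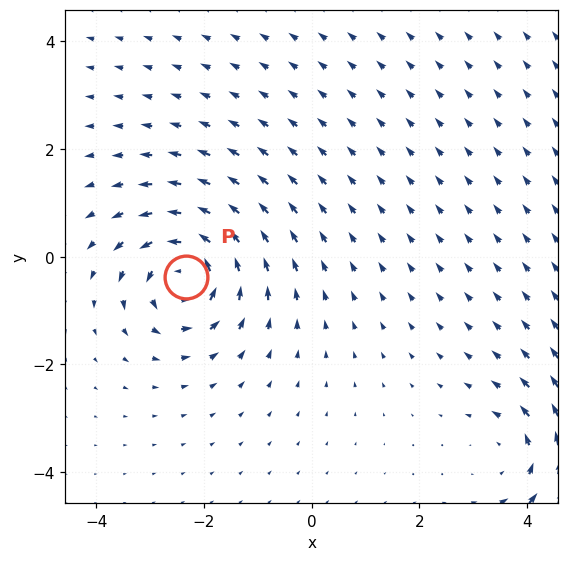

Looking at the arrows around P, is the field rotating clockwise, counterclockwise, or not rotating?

Near P at (-2.3, -0.4) the arrows circulate counterclockwise. The curl (z-component) there is about +5; positive curl means counterclockwise rotation.

counterclockwise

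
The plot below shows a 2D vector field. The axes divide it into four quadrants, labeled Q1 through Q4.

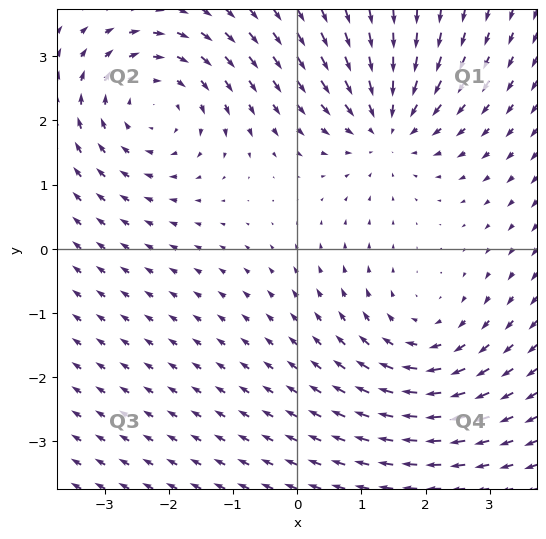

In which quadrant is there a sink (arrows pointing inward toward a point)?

Q1

The sink sits at approximately (1.4, 1.9), which lies in quadrant Q1. The divergence there is about -4, negative as expected for a sink.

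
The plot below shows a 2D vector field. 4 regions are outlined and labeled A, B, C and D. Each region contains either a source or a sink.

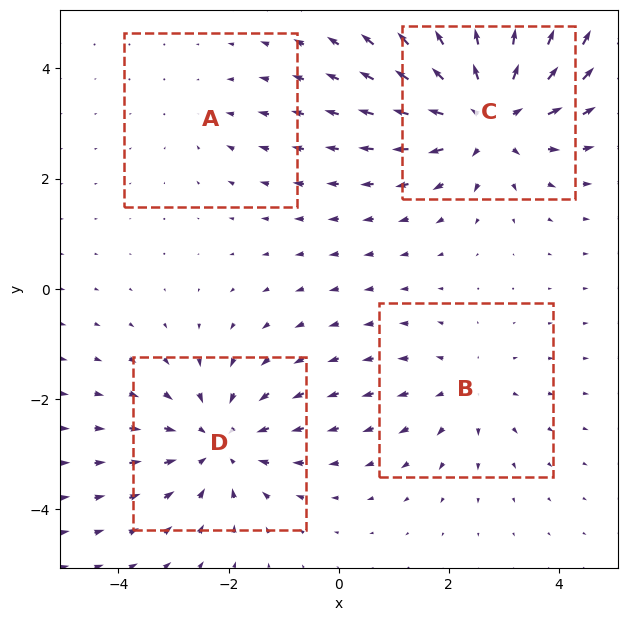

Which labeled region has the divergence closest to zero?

A

Divergence at each region's feature centre — A: about -2, B: about +3, C: about +6, D: about -4. Region A is closest to zero.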